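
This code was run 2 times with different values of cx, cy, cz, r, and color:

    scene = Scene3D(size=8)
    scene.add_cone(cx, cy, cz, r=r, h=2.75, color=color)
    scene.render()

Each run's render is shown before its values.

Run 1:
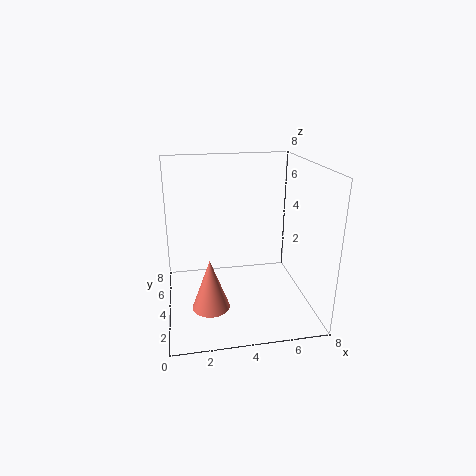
cx = 2.25; cy = 2.5; cz = 0.75; r = 1; color = 'salmon'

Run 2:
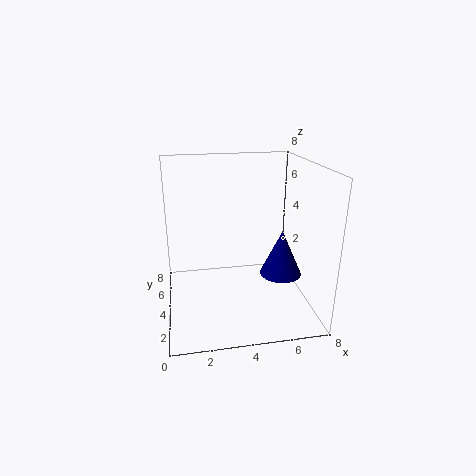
cx = 6.75; cy = 4.5; cz = 1.25; r = 1.25; color = 'navy'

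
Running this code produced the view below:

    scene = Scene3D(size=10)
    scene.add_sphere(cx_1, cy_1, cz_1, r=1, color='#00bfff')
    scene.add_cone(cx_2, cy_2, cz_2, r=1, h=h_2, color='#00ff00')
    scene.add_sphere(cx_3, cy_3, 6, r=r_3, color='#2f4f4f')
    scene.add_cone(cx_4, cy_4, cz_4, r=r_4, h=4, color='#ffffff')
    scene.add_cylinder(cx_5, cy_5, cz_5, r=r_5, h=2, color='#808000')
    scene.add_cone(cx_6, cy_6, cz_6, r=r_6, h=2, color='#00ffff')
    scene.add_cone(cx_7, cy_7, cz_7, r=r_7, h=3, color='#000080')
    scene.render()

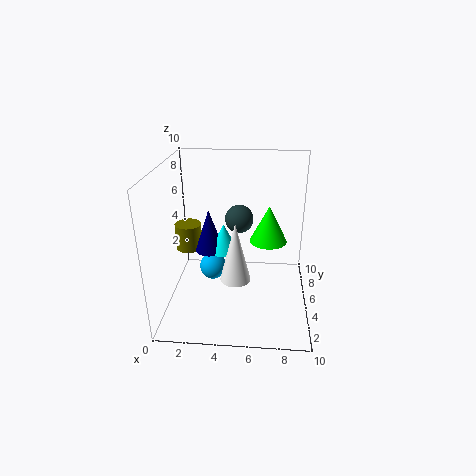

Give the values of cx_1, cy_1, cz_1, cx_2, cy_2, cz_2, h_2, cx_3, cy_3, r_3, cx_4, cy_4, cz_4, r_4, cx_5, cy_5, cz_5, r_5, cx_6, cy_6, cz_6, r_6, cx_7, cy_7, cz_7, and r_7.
cx_1 = 3
cy_1 = 6
cz_1 = 2
cx_2 = 7
cy_2 = 1
cz_2 = 7
h_2 = 2
cx_3 = 5
cy_3 = 6
r_3 = 1
cx_4 = 5
cy_4 = 3
cz_4 = 3
r_4 = 1
cx_5 = 1
cy_5 = 7
cz_5 = 3
r_5 = 1
cx_6 = 4
cy_6 = 5
cz_6 = 4
r_6 = 1
cx_7 = 3
cy_7 = 5
cz_7 = 4
r_7 = 1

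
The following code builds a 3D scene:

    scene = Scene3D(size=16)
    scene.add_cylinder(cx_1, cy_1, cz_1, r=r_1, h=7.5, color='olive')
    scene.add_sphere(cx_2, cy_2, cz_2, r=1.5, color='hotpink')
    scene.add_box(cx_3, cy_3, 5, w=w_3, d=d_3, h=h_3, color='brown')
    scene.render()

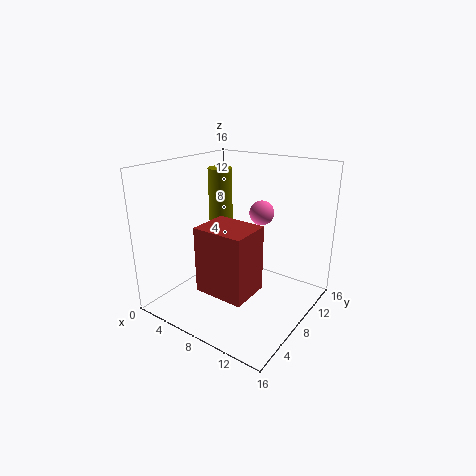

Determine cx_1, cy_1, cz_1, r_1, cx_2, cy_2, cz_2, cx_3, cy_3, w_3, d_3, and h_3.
cx_1 = 2.5
cy_1 = 12
cz_1 = 7
r_1 = 1.5
cx_2 = 8
cy_2 = 13
cz_2 = 9.5
cx_3 = 8
cy_3 = 1
w_3 = 5
d_3 = 4
h_3 = 6.5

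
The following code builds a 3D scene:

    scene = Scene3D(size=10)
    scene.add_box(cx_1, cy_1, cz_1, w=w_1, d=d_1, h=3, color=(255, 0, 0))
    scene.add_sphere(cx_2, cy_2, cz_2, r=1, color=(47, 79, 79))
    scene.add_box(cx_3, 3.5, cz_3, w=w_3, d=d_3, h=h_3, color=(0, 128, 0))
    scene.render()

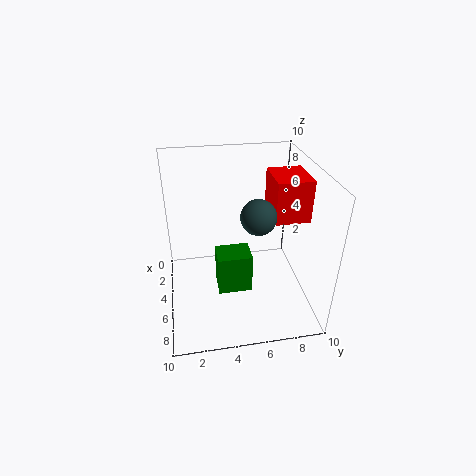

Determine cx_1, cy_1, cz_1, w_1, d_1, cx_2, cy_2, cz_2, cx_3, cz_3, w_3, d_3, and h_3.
cx_1 = 2.5
cy_1 = 7.5
cz_1 = 6
w_1 = 3
d_1 = 2.5
cx_2 = 8.5
cy_2 = 5.5
cz_2 = 8.5
cx_3 = 3.5
cz_3 = 0.5
w_3 = 2
d_3 = 2.5
h_3 = 3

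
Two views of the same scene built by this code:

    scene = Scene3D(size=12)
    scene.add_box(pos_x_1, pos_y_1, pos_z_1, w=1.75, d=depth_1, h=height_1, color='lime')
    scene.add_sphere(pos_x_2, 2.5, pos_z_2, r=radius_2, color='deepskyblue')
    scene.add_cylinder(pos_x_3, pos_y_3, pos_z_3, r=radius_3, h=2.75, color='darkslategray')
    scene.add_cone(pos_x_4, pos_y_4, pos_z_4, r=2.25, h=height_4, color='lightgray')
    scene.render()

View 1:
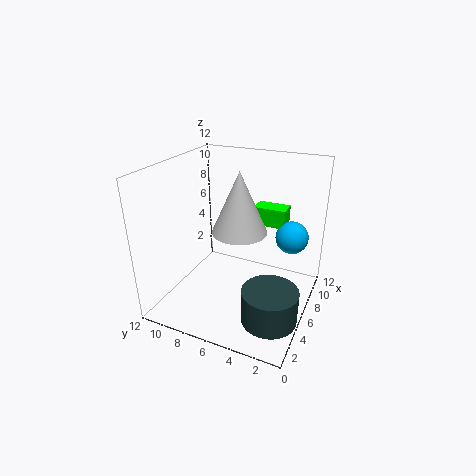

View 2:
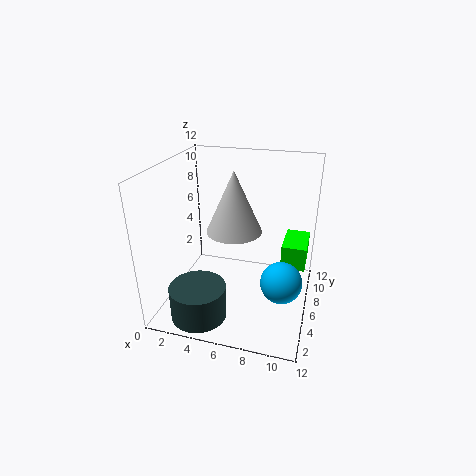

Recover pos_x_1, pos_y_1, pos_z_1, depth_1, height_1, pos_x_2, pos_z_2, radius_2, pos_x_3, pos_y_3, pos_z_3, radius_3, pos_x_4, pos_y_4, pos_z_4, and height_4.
pos_x_1 = 10, pos_y_1 = 3.25, pos_z_1 = 5.5, depth_1 = 3, height_1 = 1.75, pos_x_2 = 10.25, pos_z_2 = 4.75, radius_2 = 1.5, pos_x_3 = 3.75, pos_y_3 = 2.25, pos_z_3 = 0.5, radius_3 = 2.25, pos_x_4 = 5.75, pos_y_4 = 5.75, pos_z_4 = 6.75, height_4 = 5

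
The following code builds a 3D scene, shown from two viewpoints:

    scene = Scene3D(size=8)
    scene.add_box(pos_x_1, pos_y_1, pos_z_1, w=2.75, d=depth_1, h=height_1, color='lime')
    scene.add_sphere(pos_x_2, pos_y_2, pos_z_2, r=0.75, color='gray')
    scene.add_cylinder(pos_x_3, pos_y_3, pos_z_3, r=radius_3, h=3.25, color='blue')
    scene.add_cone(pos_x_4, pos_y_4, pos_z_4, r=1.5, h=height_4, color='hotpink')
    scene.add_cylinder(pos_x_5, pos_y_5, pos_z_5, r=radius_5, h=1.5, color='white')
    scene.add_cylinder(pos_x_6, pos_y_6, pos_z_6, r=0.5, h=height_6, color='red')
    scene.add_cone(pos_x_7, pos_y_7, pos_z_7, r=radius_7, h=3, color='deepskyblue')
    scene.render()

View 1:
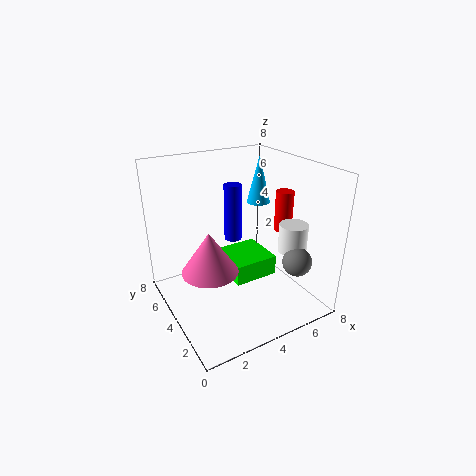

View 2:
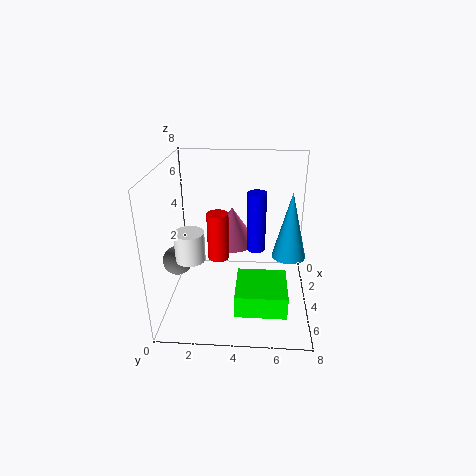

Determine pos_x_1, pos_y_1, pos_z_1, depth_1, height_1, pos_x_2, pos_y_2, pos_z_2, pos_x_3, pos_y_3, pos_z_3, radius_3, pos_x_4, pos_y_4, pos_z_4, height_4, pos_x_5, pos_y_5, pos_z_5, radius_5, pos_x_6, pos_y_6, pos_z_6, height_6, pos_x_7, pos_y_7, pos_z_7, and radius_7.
pos_x_1 = 4
pos_y_1 = 4
pos_z_1 = 0.75
depth_1 = 2.75
height_1 = 1.25
pos_x_2 = 5.75
pos_y_2 = 1
pos_z_2 = 3.5
pos_x_3 = 4.25
pos_y_3 = 5
pos_z_3 = 3.5
radius_3 = 0.5
pos_x_4 = 2
pos_y_4 = 3.5
pos_z_4 = 2.75
height_4 = 2.25
pos_x_5 = 6
pos_y_5 = 1.75
pos_z_5 = 3.75
radius_5 = 0.75
pos_x_6 = 6.5
pos_y_6 = 3.25
pos_z_6 = 4.25
height_6 = 2.25
pos_x_7 = 7
pos_y_7 = 6.5
pos_z_7 = 4.75
radius_7 = 0.75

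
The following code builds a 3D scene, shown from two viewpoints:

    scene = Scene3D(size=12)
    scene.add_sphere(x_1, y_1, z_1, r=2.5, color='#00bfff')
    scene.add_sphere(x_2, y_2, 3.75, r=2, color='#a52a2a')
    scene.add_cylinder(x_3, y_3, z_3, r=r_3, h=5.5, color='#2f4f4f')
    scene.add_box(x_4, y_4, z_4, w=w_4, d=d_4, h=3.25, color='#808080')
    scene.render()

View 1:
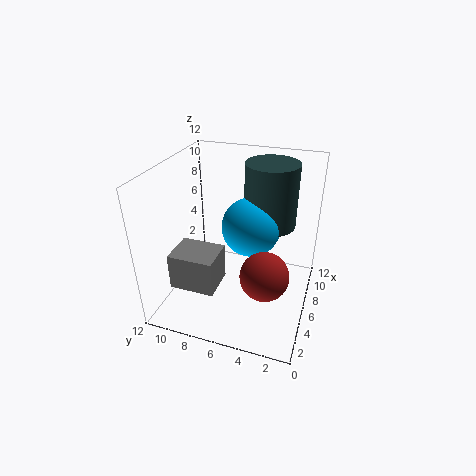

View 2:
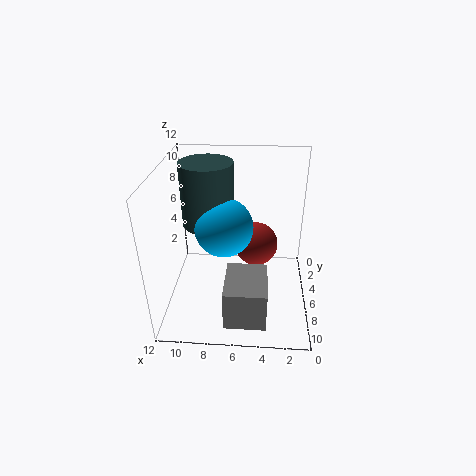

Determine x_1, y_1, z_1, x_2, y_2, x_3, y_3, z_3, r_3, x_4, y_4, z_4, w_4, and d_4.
x_1 = 7.25; y_1 = 5.25; z_1 = 6.5; x_2 = 4.5; y_2 = 3.25; x_3 = 8.75; y_3 = 4; z_3 = 6.25; r_3 = 2.25; x_4 = 3.5; y_4 = 7.5; z_4 = 1.25; w_4 = 3.25; d_4 = 4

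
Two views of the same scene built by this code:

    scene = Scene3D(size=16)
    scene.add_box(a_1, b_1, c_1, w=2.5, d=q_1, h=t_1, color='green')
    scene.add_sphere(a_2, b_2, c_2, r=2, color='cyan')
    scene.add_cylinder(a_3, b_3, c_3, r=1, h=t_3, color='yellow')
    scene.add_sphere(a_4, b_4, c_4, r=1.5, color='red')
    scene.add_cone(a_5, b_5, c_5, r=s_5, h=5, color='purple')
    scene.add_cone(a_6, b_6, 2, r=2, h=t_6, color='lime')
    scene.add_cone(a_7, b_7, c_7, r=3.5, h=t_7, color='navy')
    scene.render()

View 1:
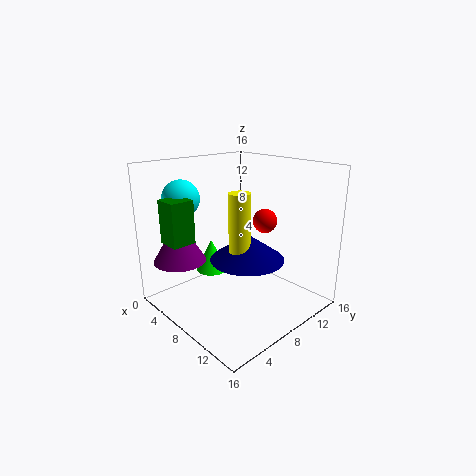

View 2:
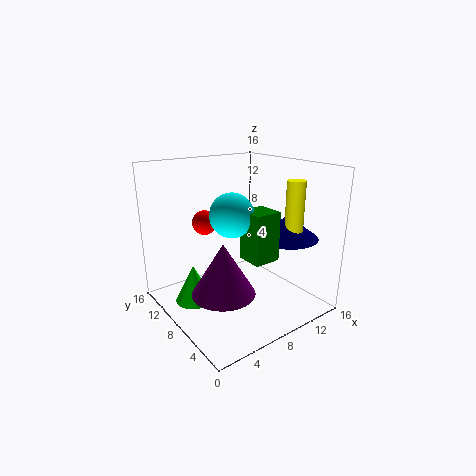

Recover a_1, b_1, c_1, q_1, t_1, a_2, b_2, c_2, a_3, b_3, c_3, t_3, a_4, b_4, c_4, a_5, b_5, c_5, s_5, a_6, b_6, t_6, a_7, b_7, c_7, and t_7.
a_1 = 4.5
b_1 = 0.5
c_1 = 8.5
q_1 = 2.5
t_1 = 4.5
a_2 = 4
b_2 = 3.5
c_2 = 12.5
a_3 = 12.5
b_3 = 4
c_3 = 7.5
t_3 = 7
a_4 = 7
b_4 = 13.5
c_4 = 8.5
a_5 = 3
b_5 = 3.5
c_5 = 5
s_5 = 3
a_6 = 2.5
b_6 = 8.5
t_6 = 4
a_7 = 12.5
b_7 = 5
c_7 = 8
t_7 = 2.5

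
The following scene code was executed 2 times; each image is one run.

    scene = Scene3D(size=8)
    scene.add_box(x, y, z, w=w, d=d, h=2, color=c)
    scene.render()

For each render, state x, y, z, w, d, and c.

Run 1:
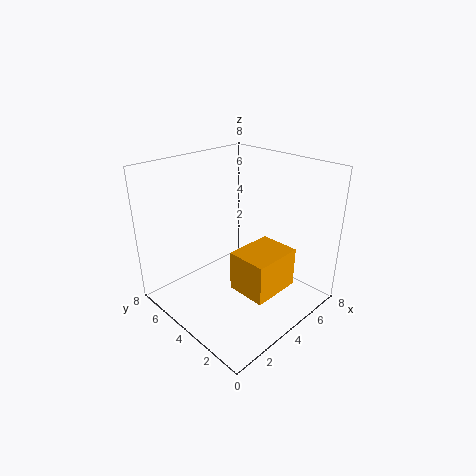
x = 2; y = 0.5; z = 2.5; w = 2.5; d = 2; c = 'orange'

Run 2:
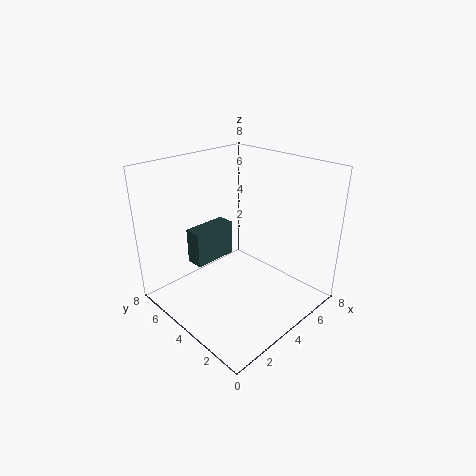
x = 2; y = 5; z = 2.5; w = 2.5; d = 1; c = 'darkslategray'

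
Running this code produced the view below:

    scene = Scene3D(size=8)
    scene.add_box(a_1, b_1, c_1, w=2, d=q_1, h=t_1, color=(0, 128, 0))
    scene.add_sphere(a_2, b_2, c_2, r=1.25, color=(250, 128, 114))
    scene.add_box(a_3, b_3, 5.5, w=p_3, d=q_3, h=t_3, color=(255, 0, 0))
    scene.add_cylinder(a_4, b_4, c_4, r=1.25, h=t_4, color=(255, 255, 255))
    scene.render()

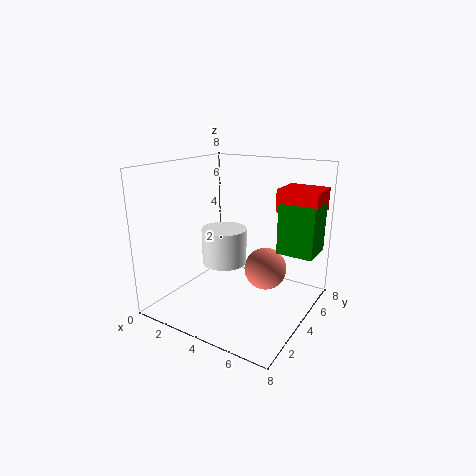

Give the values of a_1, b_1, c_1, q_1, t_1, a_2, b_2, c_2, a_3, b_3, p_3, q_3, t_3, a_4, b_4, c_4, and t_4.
a_1 = 6
b_1 = 4.75
c_1 = 3.25
q_1 = 2
t_1 = 2.75
a_2 = 5
b_2 = 5.5
c_2 = 1.75
a_3 = 5.75
b_3 = 5
p_3 = 2.25
q_3 = 2
t_3 = 1.25
a_4 = 3.25
b_4 = 3.75
c_4 = 2.5
t_4 = 2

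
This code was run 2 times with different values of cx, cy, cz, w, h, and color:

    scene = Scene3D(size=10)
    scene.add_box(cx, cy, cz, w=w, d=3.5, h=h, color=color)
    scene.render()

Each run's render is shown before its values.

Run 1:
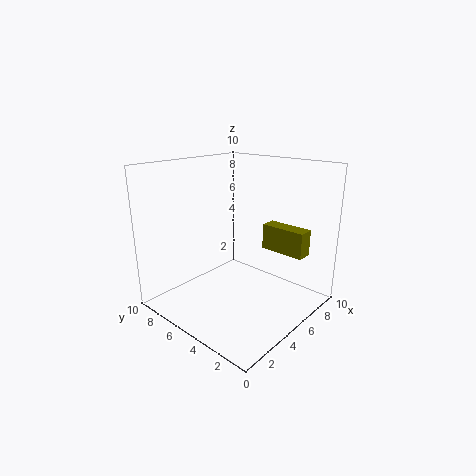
cx = 8.5; cy = 2; cz = 3; w = 1.25; h = 2; color = 'olive'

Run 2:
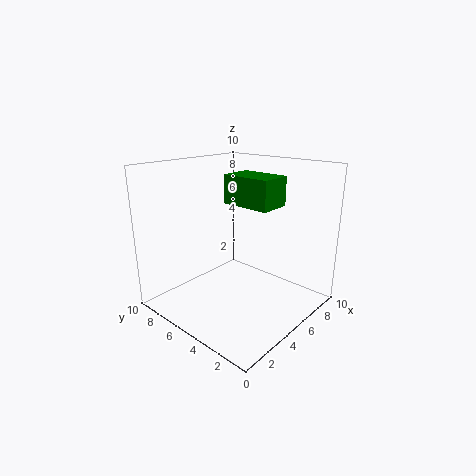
cx = 5; cy = 2.75; cz = 7.25; w = 2.25; h = 2; color = 'green'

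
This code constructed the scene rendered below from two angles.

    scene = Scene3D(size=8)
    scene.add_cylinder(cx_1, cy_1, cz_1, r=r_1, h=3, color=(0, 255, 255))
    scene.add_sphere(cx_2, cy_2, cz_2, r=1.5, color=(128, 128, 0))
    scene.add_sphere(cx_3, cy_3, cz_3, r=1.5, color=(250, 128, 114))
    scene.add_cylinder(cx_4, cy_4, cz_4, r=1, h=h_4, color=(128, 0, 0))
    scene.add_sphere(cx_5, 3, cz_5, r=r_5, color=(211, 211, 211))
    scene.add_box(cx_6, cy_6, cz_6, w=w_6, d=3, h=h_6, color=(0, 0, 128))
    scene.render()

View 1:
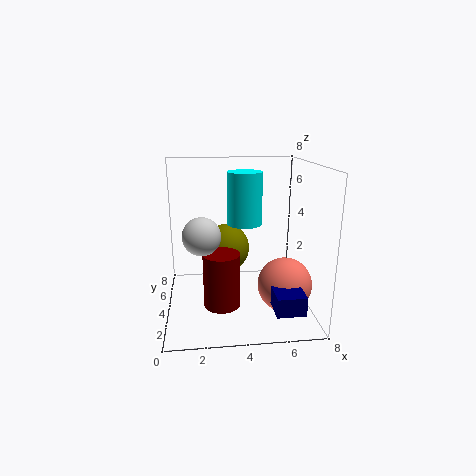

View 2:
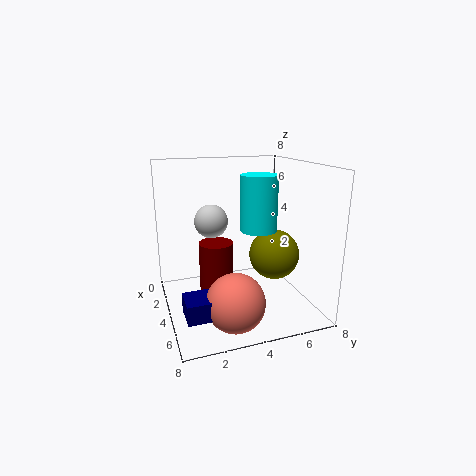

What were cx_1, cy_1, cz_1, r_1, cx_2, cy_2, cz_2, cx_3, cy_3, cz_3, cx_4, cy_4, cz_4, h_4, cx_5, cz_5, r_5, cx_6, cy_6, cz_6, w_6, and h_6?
cx_1 = 4.5, cy_1 = 5, cz_1 = 4.5, r_1 = 1, cx_2 = 3.5, cy_2 = 6.5, cz_2 = 2.5, cx_3 = 6.5, cy_3 = 3, cz_3 = 1.5, cx_4 = 3, cy_4 = 3, cz_4 = 0.5, h_4 = 3, cx_5 = 2, cz_5 = 4.5, r_5 = 1, cx_6 = 5.5, cy_6 = 0.5, cz_6 = 1, w_6 = 1.5, h_6 = 1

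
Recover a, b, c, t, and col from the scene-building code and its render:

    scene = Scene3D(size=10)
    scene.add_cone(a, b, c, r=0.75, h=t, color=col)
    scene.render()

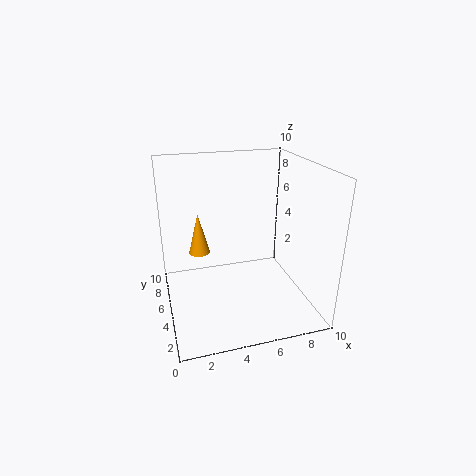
a = 2.5
b = 6.5
c = 3.5
t = 3
col = 'orange'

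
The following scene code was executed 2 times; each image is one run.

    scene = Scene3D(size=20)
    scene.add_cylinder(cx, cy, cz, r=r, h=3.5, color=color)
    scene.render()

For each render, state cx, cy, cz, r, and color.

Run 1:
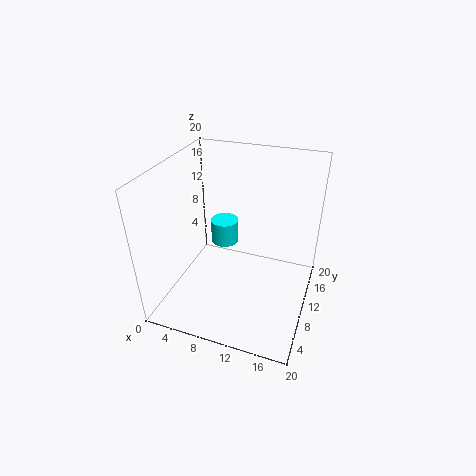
cx = 7, cy = 12.5, cz = 7.5, r = 2, color = 'cyan'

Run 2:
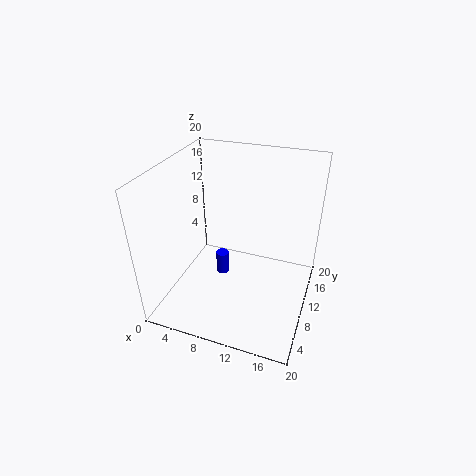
cx = 6.5, cy = 12.5, cz = 1.5, r = 1, color = 'blue'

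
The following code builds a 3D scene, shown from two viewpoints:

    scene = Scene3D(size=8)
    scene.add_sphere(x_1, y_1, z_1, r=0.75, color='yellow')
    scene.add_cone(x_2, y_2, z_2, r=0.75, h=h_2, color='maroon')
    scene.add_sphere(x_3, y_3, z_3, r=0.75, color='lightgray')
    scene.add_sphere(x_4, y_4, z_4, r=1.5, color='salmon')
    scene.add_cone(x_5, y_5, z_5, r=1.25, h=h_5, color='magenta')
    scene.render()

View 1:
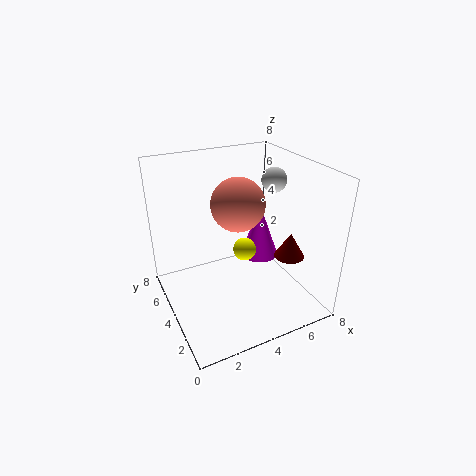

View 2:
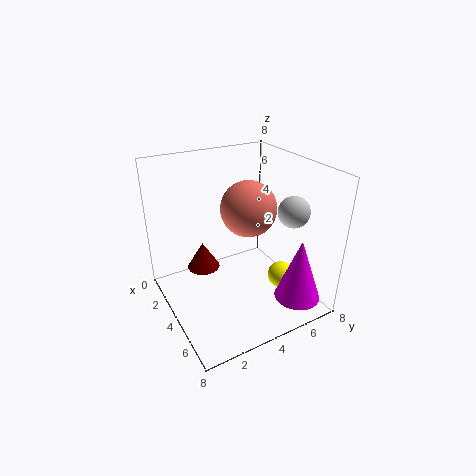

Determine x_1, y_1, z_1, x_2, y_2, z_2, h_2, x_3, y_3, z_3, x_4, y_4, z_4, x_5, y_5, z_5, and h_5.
x_1 = 5.5; y_1 = 6; z_1 = 1.75; x_2 = 5.5; y_2 = 1.25; z_2 = 4; h_2 = 1.25; x_3 = 7; y_3 = 5.25; z_3 = 6.5; x_4 = 4.25; y_4 = 4.5; z_4 = 5.75; x_5 = 6.75; y_5 = 6.25; z_5 = 1; h_5 = 3.5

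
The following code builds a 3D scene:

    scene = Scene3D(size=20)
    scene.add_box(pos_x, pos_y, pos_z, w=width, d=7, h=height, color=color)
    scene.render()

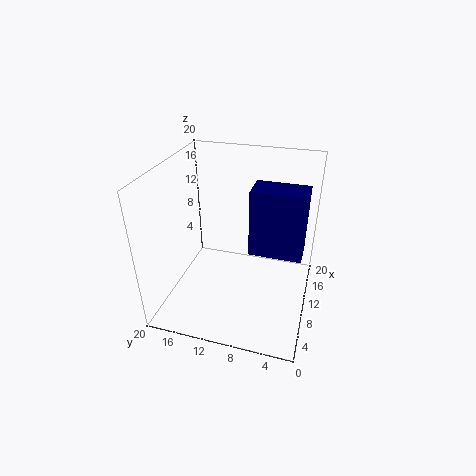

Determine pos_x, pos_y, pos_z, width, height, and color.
pos_x = 8; pos_y = 1; pos_z = 9; width = 4; height = 9; color = 'navy'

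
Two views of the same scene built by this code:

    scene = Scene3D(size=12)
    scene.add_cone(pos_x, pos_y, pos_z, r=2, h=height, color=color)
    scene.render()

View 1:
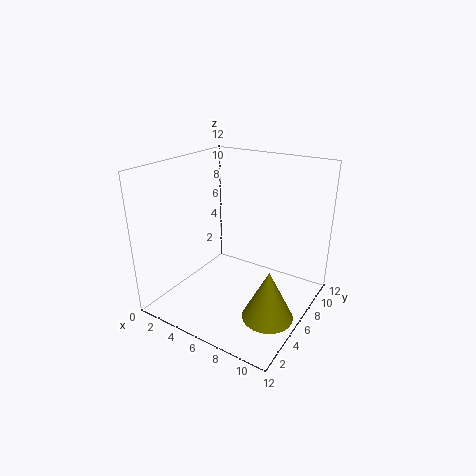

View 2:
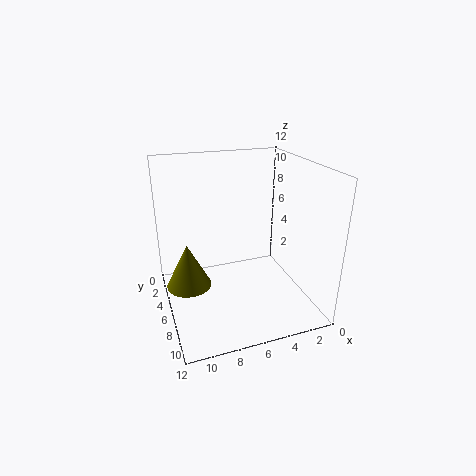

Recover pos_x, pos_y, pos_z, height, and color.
pos_x = 10, pos_y = 4, pos_z = 1, height = 4, color = 'olive'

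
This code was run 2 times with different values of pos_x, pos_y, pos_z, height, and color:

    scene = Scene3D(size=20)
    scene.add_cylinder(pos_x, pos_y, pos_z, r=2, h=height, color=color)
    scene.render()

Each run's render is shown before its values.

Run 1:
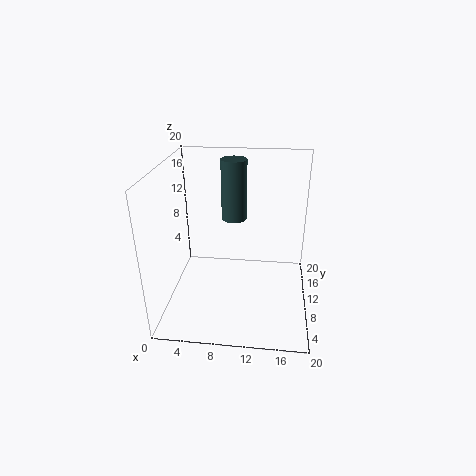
pos_x = 8.5
pos_y = 17.5
pos_z = 9.5
height = 9.5
color = 'darkslategray'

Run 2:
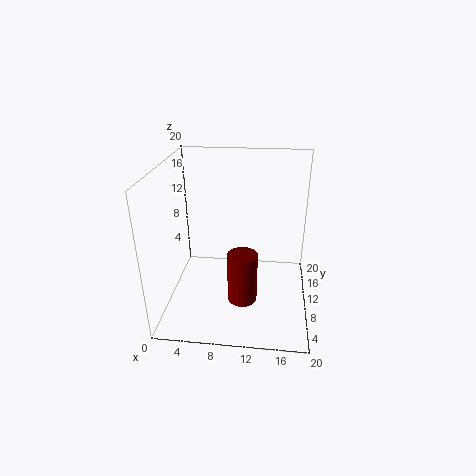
pos_x = 11
pos_y = 6.5
pos_z = 2.5
height = 7
color = 'maroon'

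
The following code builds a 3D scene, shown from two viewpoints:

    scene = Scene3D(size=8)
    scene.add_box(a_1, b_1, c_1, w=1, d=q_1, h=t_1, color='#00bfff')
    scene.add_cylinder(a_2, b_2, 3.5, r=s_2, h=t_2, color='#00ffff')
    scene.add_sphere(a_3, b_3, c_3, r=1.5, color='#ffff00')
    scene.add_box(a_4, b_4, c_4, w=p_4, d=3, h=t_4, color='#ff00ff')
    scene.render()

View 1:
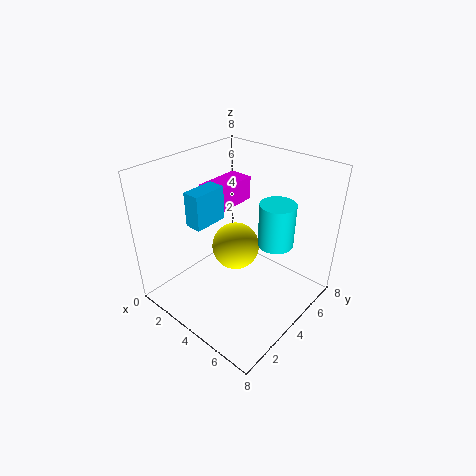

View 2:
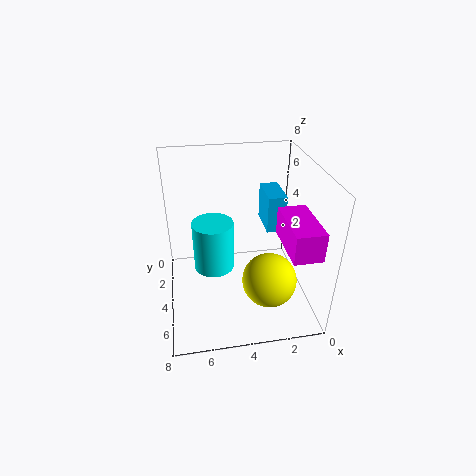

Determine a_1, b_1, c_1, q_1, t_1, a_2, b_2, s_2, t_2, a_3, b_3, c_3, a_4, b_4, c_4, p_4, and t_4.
a_1 = 1.5
b_1 = 2.5
c_1 = 4.5
q_1 = 2
t_1 = 2
a_2 = 5.5
b_2 = 5.5
s_2 = 1
t_2 = 2.5
a_3 = 2.5
b_3 = 5.5
c_3 = 2
a_4 = 0.5
b_4 = 4.5
c_4 = 4.5
p_4 = 1.5
t_4 = 1.5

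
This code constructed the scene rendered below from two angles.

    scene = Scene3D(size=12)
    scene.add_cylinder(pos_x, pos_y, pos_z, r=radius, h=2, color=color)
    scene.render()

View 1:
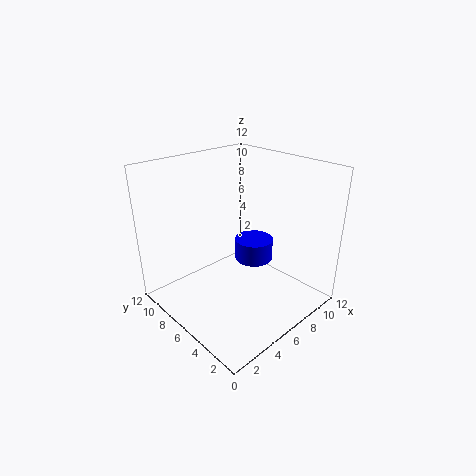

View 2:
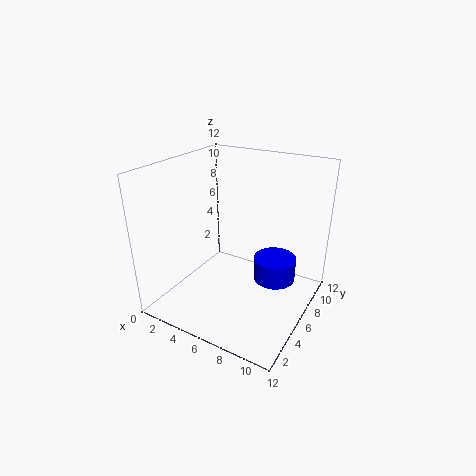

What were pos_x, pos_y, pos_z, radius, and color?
pos_x = 9, pos_y = 7, pos_z = 2.5, radius = 1.75, color = 'blue'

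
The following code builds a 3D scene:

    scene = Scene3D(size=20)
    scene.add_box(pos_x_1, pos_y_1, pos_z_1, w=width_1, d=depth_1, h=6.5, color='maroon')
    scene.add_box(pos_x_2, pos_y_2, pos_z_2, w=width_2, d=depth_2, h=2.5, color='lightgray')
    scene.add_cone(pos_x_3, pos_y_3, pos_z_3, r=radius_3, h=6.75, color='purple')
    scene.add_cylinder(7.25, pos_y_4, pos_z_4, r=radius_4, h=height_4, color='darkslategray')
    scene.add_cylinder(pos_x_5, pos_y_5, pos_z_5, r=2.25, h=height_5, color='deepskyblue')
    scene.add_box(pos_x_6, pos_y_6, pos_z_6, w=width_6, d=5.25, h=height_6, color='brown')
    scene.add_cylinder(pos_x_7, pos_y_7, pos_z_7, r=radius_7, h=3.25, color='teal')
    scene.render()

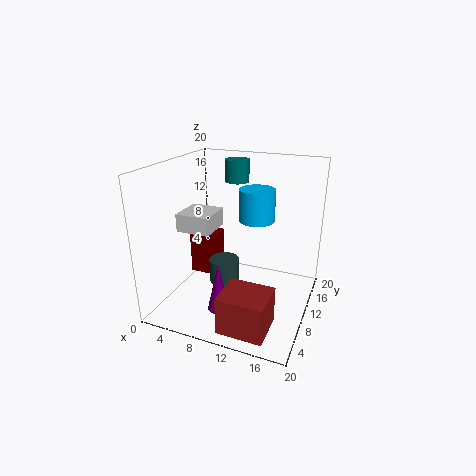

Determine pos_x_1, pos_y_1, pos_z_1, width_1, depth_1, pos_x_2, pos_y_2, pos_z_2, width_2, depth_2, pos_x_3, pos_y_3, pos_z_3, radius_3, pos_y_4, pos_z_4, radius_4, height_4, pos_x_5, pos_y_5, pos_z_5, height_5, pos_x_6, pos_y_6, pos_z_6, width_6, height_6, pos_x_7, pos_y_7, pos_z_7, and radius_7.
pos_x_1 = 0.75, pos_y_1 = 12.5, pos_z_1 = 1.5, width_1 = 4, depth_1 = 4, pos_x_2 = 2.25, pos_y_2 = 6.75, pos_z_2 = 11, width_2 = 4.75, depth_2 = 5, pos_x_3 = 9.25, pos_y_3 = 5, pos_z_3 = 1.5, radius_3 = 1.5, pos_y_4 = 11.25, pos_z_4 = 2, radius_4 = 2.25, height_4 = 3.5, pos_x_5 = 13.25, pos_y_5 = 8.25, pos_z_5 = 13.75, height_5 = 4, pos_x_6 = 10.75, pos_y_6 = 0.75, pos_z_6 = 1, width_6 = 6, height_6 = 5, pos_x_7 = 7.75, pos_y_7 = 15.25, pos_z_7 = 16.5, radius_7 = 1.75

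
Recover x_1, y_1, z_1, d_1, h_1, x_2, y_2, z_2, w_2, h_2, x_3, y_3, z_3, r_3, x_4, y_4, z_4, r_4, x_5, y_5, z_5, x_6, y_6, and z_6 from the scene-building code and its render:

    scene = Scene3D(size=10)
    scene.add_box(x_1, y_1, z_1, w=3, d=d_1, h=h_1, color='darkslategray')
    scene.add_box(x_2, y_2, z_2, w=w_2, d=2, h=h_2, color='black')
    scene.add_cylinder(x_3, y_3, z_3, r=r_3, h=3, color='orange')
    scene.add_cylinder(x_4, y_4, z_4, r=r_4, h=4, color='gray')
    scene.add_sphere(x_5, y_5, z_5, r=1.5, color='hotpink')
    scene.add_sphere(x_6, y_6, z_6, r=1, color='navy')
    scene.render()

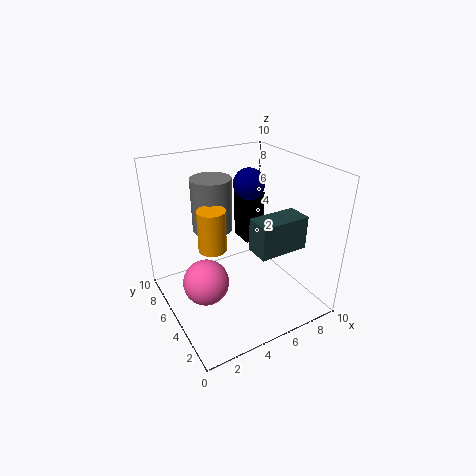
x_1 = 4; y_1 = 0.5; z_1 = 6; d_1 = 1.5; h_1 = 2; x_2 = 7; y_2 = 7; z_2 = 3; w_2 = 1.5; h_2 = 4; x_3 = 3.5; y_3 = 6; z_3 = 4; r_3 = 1; x_4 = 4.5; y_4 = 8; z_4 = 4.5; r_4 = 1.5; x_5 = 2; y_5 = 4; z_5 = 3; x_6 = 5.5; y_6 = 4.5; z_6 = 9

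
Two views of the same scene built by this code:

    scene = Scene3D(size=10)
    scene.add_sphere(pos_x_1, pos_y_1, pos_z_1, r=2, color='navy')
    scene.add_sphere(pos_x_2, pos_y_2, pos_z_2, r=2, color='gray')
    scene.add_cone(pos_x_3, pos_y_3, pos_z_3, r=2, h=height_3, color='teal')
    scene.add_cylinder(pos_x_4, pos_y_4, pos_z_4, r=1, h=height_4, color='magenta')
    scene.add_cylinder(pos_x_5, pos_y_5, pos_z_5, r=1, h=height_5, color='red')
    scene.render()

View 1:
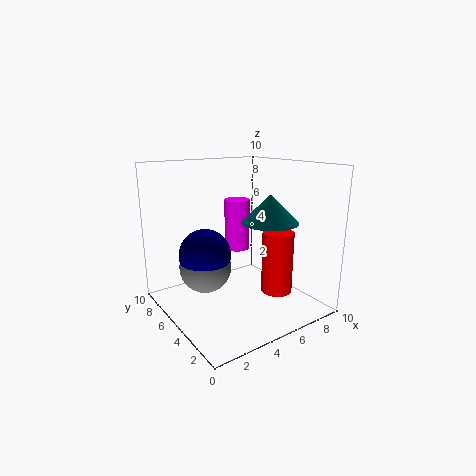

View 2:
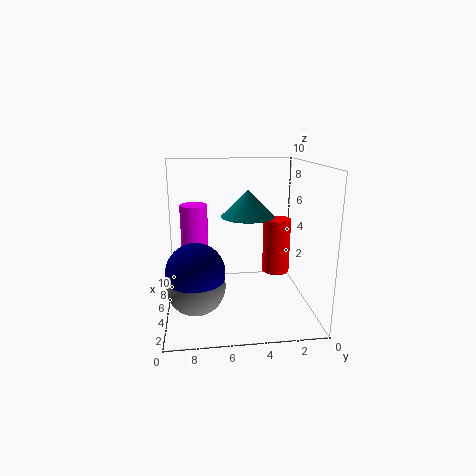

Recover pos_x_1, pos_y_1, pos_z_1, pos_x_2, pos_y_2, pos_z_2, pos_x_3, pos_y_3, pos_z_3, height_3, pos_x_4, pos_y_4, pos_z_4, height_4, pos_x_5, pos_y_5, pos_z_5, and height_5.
pos_x_1 = 4; pos_y_1 = 8; pos_z_1 = 3; pos_x_2 = 4; pos_y_2 = 8; pos_z_2 = 2; pos_x_3 = 7; pos_y_3 = 4; pos_z_3 = 6; height_3 = 2; pos_x_4 = 7; pos_y_4 = 8; pos_z_4 = 3; height_4 = 4; pos_x_5 = 6; pos_y_5 = 2; pos_z_5 = 2; height_5 = 4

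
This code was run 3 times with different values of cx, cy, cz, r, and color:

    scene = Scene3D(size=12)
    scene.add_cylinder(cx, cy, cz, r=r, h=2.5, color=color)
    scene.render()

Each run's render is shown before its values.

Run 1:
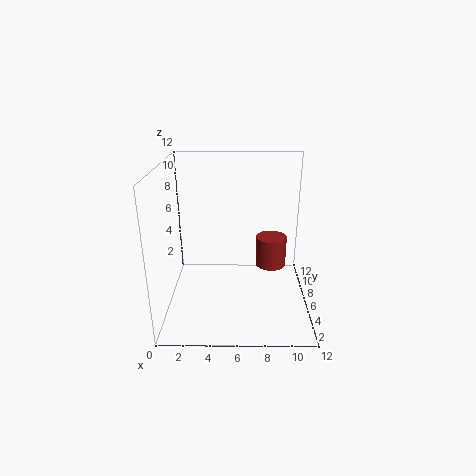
cx = 8.75, cy = 5.75, cz = 3.75, r = 1.25, color = 'brown'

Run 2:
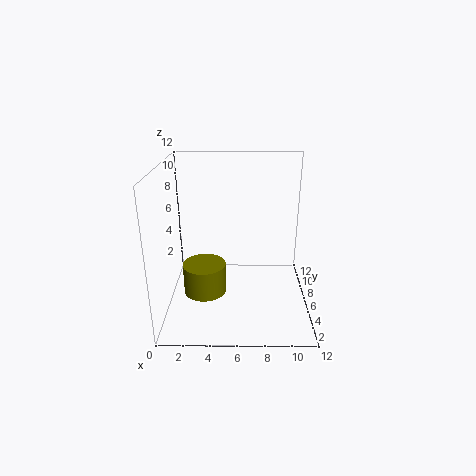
cx = 3.25, cy = 4.75, cz = 1.75, r = 1.75, color = 'olive'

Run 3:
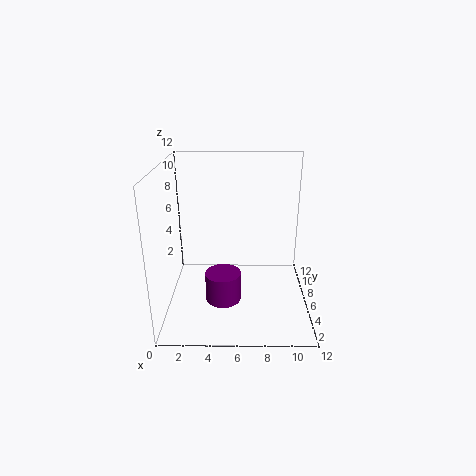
cx = 4.75, cy = 5, cz = 0.75, r = 1.5, color = 'purple'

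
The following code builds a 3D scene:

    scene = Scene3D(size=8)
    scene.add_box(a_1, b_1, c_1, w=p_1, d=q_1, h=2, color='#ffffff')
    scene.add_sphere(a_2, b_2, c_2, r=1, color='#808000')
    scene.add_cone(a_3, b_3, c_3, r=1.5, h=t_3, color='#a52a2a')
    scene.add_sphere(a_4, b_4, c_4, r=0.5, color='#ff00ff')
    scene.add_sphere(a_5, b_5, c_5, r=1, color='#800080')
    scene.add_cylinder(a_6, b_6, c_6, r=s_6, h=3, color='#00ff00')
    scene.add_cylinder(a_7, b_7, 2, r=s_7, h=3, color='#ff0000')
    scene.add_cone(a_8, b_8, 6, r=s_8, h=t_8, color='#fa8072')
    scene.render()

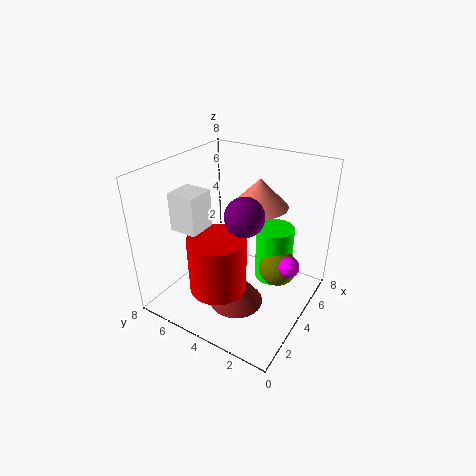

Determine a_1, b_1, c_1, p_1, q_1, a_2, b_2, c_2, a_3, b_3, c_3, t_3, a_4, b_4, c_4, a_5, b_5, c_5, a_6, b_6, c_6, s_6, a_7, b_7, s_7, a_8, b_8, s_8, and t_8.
a_1 = 1.5
b_1 = 5
c_1 = 5
p_1 = 1.5
q_1 = 1.5
a_2 = 4
b_2 = 1.5
c_2 = 3
a_3 = 3
b_3 = 3.5
c_3 = 0.5
t_3 = 2
a_4 = 3
b_4 = 0.5
c_4 = 4
a_5 = 3
b_5 = 3
c_5 = 6
a_6 = 4.5
b_6 = 2
c_6 = 2
s_6 = 1
a_7 = 2
b_7 = 4
s_7 = 1.5
a_8 = 4.5
b_8 = 3
s_8 = 1.5
t_8 = 1.5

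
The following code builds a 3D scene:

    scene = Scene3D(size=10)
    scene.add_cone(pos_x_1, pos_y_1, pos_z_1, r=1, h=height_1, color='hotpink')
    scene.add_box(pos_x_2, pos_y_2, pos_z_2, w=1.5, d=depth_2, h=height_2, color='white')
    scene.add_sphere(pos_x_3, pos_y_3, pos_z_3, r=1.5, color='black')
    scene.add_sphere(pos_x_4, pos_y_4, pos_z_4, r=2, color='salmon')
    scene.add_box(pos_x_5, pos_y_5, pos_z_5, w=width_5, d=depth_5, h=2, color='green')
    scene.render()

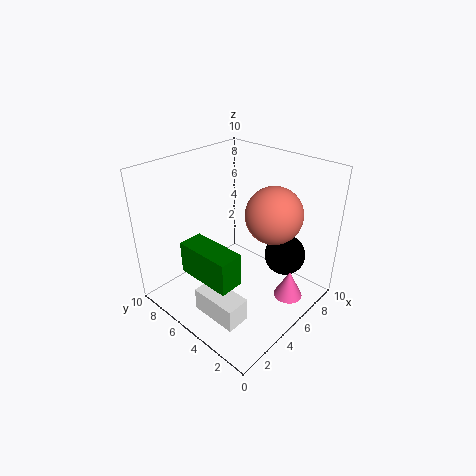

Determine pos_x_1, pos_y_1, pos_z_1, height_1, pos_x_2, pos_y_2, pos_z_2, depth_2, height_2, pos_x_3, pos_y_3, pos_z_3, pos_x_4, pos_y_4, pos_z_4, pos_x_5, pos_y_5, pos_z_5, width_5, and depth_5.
pos_x_1 = 6.5, pos_y_1 = 1.5, pos_z_1 = 1, height_1 = 2, pos_x_2 = 0.5, pos_y_2 = 1.5, pos_z_2 = 2, depth_2 = 3, height_2 = 1.5, pos_x_3 = 8, pos_y_3 = 3, pos_z_3 = 3, pos_x_4 = 7, pos_y_4 = 3.5, pos_z_4 = 6.5, pos_x_5 = 0.5, pos_y_5 = 2, pos_z_5 = 4.5, width_5 = 1.5, depth_5 = 3.5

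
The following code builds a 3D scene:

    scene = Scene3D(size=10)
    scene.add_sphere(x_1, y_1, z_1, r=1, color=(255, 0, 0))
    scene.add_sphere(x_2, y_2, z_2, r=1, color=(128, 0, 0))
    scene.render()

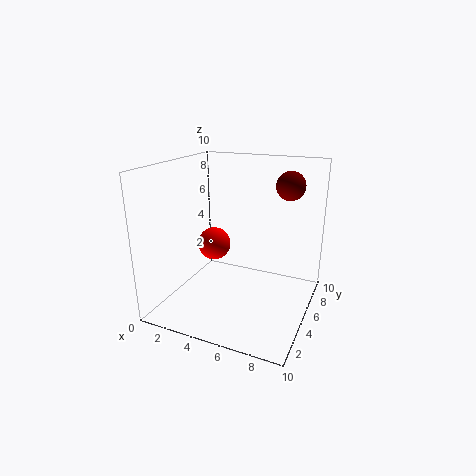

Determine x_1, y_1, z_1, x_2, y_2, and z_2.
x_1 = 4.5
y_1 = 2.5
z_1 = 5.5
x_2 = 8
y_2 = 7
z_2 = 8.5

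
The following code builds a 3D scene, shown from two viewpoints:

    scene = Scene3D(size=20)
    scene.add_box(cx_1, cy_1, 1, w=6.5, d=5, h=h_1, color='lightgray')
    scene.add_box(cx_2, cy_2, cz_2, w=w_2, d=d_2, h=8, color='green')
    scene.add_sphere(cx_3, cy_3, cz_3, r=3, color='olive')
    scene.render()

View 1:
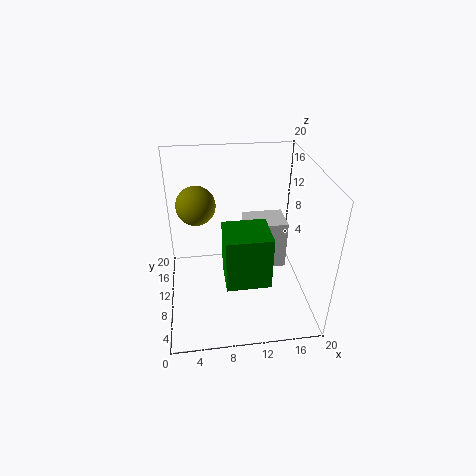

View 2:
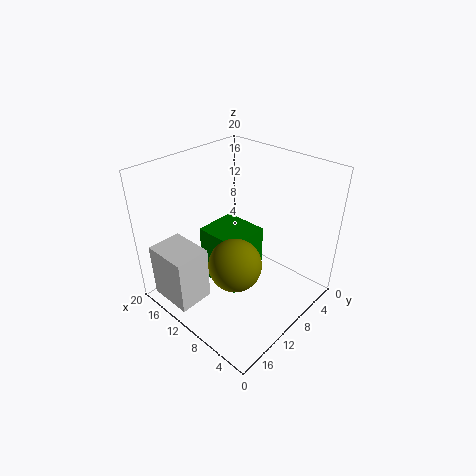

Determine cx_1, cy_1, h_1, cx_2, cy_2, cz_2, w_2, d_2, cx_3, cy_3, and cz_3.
cx_1 = 12; cy_1 = 14; h_1 = 8; cx_2 = 8; cy_2 = 7; cz_2 = 3; w_2 = 6.5; d_2 = 6; cx_3 = 4.5; cy_3 = 16.5; cz_3 = 12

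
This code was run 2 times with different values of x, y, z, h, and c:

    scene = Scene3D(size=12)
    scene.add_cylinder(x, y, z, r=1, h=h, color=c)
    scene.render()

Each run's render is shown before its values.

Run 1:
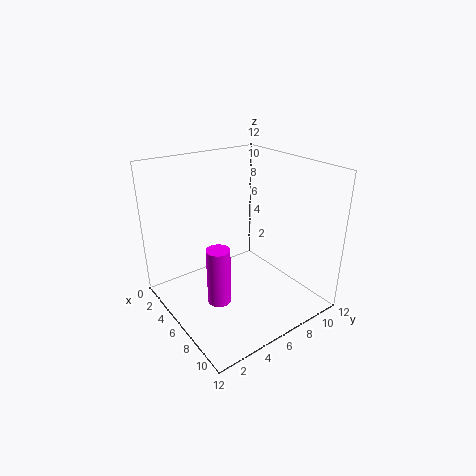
x = 6, y = 4, z = 0.5, h = 5, c = 'magenta'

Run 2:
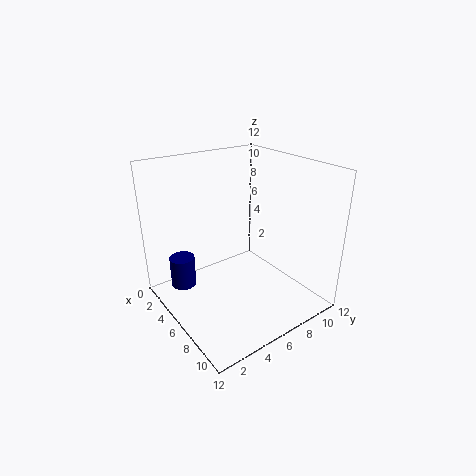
x = 4.5, y = 1.5, z = 2.5, h = 2.5, c = 'navy'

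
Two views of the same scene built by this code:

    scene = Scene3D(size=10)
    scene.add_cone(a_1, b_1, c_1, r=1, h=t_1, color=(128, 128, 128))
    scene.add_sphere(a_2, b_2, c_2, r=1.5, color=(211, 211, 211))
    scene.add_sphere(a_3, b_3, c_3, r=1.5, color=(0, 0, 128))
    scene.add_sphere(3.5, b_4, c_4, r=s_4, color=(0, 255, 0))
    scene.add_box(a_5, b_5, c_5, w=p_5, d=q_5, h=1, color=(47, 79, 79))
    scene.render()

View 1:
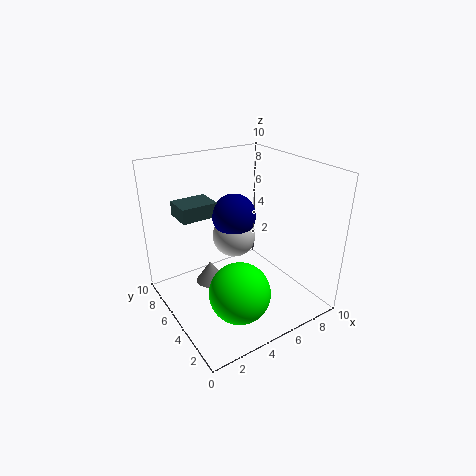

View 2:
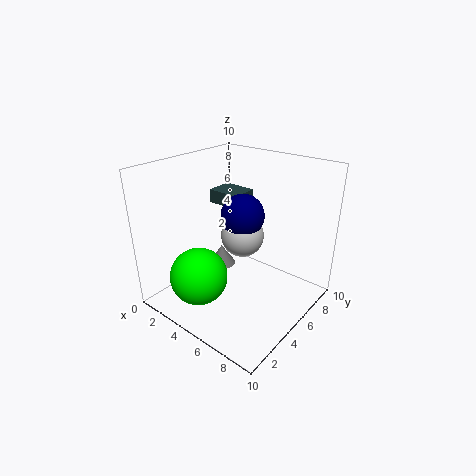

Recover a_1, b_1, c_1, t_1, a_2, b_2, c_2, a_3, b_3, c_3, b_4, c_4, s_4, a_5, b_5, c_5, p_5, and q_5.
a_1 = 3
b_1 = 5.5
c_1 = 2
t_1 = 1.5
a_2 = 5
b_2 = 5.5
c_2 = 5
a_3 = 5
b_3 = 5.5
c_3 = 6.5
b_4 = 2.5
c_4 = 2.5
s_4 = 2
a_5 = 1.5
b_5 = 6
c_5 = 6.5
p_5 = 2.5
q_5 = 2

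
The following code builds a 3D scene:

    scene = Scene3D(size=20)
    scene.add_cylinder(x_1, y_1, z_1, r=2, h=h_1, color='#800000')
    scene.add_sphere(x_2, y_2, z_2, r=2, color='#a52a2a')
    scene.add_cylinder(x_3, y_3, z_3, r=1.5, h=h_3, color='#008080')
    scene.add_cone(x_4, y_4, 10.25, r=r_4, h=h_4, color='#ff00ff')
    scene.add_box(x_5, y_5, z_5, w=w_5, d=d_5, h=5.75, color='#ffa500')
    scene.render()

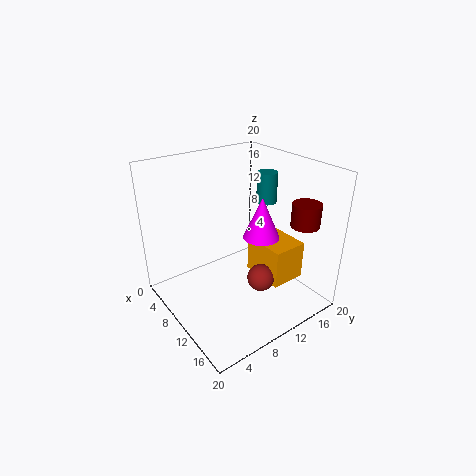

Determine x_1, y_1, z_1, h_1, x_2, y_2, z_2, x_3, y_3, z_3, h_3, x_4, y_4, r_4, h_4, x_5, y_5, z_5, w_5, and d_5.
x_1 = 15.25, y_1 = 17.5, z_1 = 11.75, h_1 = 3.25, x_2 = 12, y_2 = 12.75, z_2 = 3.25, x_3 = 8.25, y_3 = 16.5, z_3 = 13.25, h_3 = 4.5, x_4 = 12, y_4 = 12.5, r_4 = 2.5, h_4 = 5.75, x_5 = 7.5, y_5 = 13.75, z_5 = 2.25, w_5 = 6.75, d_5 = 5.25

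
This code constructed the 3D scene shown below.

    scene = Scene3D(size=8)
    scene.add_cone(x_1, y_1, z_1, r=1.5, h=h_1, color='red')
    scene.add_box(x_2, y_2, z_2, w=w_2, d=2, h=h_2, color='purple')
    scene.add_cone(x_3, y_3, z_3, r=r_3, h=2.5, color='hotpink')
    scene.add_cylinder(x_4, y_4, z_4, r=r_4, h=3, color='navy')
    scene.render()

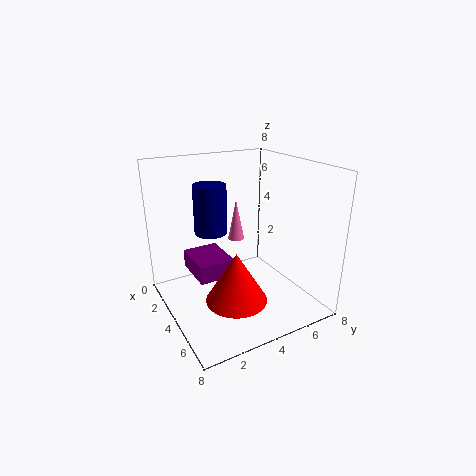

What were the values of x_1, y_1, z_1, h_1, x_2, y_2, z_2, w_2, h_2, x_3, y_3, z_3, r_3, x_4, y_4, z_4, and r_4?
x_1 = 6.5
y_1 = 2.5
z_1 = 2
h_1 = 2.5
x_2 = 2
y_2 = 1.5
z_2 = 2
w_2 = 2.5
h_2 = 1
x_3 = 2
y_3 = 5
z_3 = 3
r_3 = 0.5
x_4 = 1.5
y_4 = 3.5
z_4 = 3.5
r_4 = 1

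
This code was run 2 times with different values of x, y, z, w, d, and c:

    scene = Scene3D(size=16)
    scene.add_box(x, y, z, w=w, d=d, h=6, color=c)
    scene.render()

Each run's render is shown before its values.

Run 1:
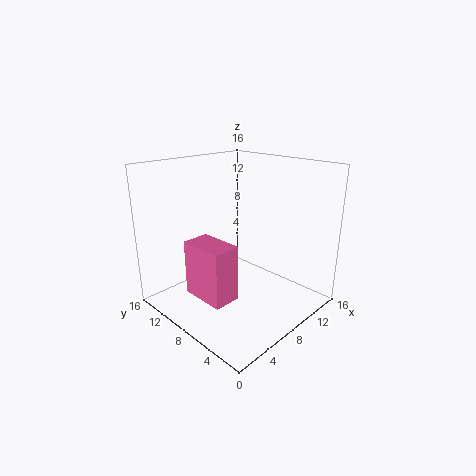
x = 2.5, y = 5.5, z = 2.5, w = 3, d = 5, c = 'hotpink'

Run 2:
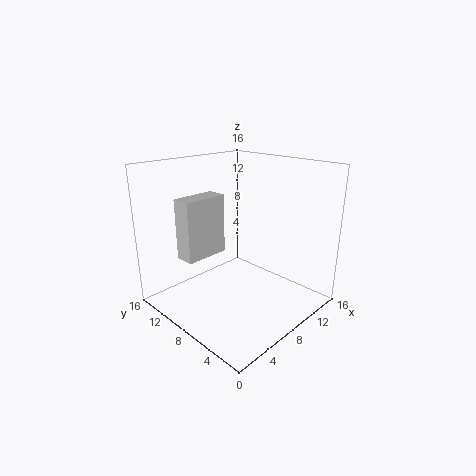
x = 1, y = 7.5, z = 7.5, w = 4.5, d = 2, c = 'lightgray'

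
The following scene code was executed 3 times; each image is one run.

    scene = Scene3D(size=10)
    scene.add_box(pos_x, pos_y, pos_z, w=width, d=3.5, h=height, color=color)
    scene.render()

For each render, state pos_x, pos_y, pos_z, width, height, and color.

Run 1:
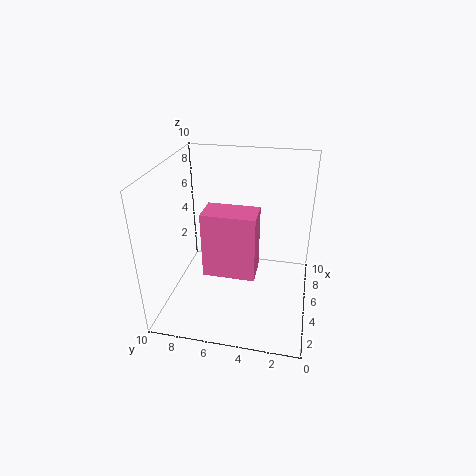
pos_x = 3
pos_y = 3.5
pos_z = 3
width = 2
height = 4.5
color = 'hotpink'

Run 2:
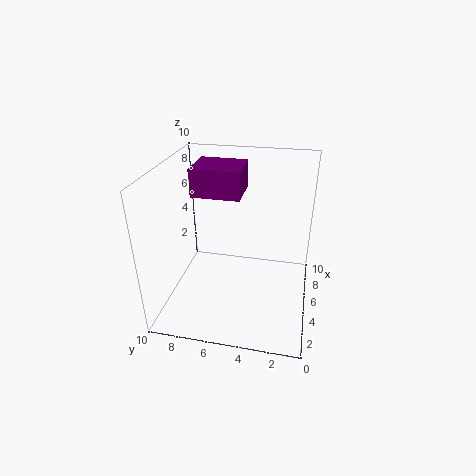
pos_x = 5.5
pos_y = 5
pos_z = 7.5
width = 3
height = 2
color = 'purple'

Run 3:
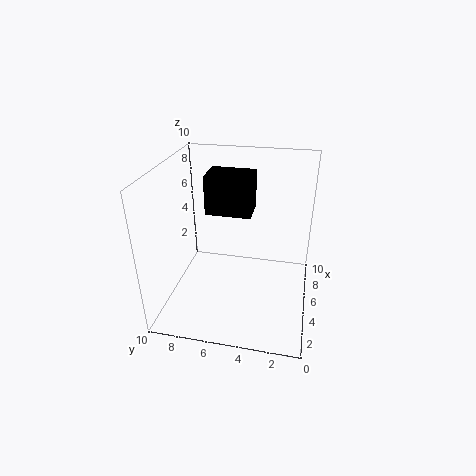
pos_x = 7
pos_y = 4.5
pos_z = 5.5
width = 2.5
height = 3
color = 'black'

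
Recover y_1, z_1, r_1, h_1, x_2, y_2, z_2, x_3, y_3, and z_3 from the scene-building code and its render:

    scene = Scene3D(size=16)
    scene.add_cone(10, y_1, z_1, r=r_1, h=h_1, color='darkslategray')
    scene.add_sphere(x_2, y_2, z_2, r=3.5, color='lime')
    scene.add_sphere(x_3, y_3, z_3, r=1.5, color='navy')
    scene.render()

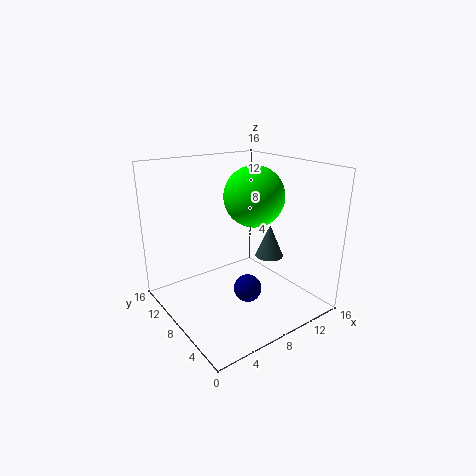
y_1 = 5; z_1 = 6.5; r_1 = 1.5; h_1 = 3.5; x_2 = 11; y_2 = 9; z_2 = 12; x_3 = 7.5; y_3 = 5.5; z_3 = 3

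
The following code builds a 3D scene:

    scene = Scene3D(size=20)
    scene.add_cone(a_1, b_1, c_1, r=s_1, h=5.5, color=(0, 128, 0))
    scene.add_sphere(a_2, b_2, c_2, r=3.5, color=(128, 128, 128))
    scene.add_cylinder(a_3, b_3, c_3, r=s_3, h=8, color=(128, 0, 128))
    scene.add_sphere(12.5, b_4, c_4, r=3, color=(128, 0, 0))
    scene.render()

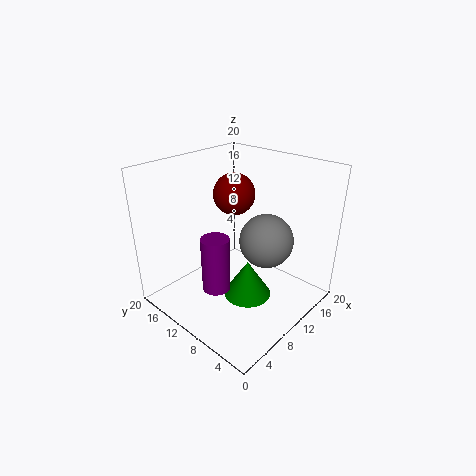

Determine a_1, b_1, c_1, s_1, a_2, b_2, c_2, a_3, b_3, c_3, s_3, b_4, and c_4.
a_1 = 11, b_1 = 9, c_1 = 0.5, s_1 = 3.5, a_2 = 10.5, b_2 = 5.5, c_2 = 11, a_3 = 7, b_3 = 11.5, c_3 = 2.5, s_3 = 2, b_4 = 13, c_4 = 15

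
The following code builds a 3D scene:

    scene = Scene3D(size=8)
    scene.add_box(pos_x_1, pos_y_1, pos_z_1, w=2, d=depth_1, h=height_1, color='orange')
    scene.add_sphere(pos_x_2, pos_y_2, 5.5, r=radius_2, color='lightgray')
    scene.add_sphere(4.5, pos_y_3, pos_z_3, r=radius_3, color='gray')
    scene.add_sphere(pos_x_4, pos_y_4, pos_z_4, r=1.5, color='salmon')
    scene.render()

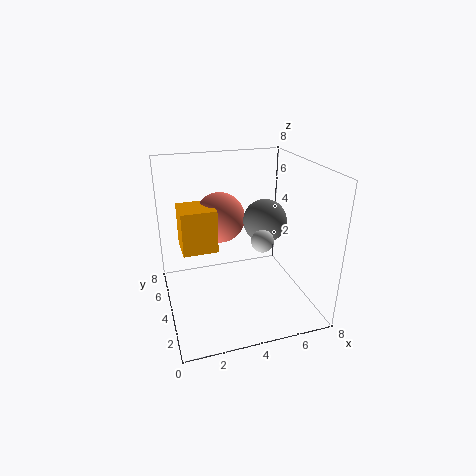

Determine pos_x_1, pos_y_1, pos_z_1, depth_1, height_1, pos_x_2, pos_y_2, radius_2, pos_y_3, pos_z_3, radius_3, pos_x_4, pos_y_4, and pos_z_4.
pos_x_1 = 1, pos_y_1 = 4.5, pos_z_1 = 3, depth_1 = 2, height_1 = 2.5, pos_x_2 = 4, pos_y_2 = 0.5, radius_2 = 0.5, pos_y_3 = 1.5, pos_z_3 = 6, radius_3 = 1, pos_x_4 = 3.5, pos_y_4 = 6, pos_z_4 = 4.5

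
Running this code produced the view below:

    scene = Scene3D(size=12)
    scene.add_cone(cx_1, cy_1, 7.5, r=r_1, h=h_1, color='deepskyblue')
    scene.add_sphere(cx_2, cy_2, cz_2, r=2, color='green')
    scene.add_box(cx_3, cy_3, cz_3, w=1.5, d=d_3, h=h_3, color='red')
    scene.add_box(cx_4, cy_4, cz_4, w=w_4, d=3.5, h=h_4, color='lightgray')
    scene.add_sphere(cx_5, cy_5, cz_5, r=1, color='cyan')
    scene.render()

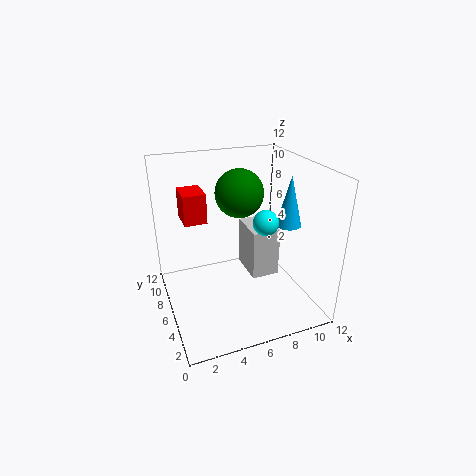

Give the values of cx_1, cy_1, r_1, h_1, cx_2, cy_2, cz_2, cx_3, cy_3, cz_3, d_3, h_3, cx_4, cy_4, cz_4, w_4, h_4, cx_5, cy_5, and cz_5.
cx_1 = 9.5
cy_1 = 4
r_1 = 1
h_1 = 4
cx_2 = 6.5
cy_2 = 7
cz_2 = 9.5
cx_3 = 1
cy_3 = 2.5
cz_3 = 9.5
d_3 = 2
h_3 = 2
cx_4 = 7.5
cy_4 = 6
cz_4 = 1.5
w_4 = 2.5
h_4 = 4.5
cx_5 = 7.5
cy_5 = 4
cz_5 = 8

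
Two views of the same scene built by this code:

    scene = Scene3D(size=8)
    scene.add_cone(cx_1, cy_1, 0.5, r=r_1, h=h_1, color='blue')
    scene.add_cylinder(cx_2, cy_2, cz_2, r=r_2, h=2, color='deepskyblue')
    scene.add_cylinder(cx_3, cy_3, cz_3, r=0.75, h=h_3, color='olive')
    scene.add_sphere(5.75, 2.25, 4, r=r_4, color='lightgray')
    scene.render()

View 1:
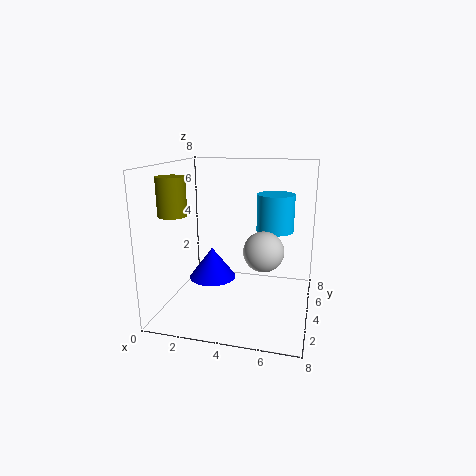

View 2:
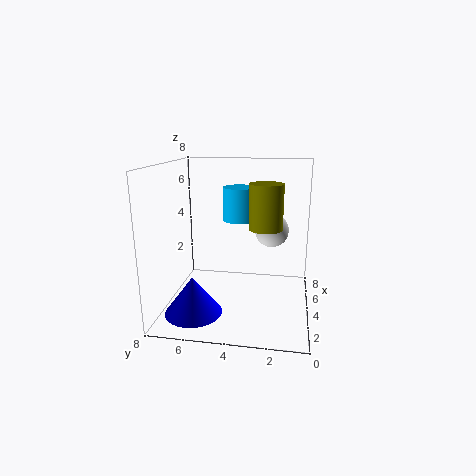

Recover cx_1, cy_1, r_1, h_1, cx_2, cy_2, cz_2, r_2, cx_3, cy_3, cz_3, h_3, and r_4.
cx_1 = 1.75
cy_1 = 6
r_1 = 1.5
h_1 = 2
cx_2 = 6
cy_2 = 4.25
cz_2 = 4.5
r_2 = 1
cx_3 = 1
cy_3 = 2.25
cz_3 = 5.5
h_3 = 2
r_4 = 1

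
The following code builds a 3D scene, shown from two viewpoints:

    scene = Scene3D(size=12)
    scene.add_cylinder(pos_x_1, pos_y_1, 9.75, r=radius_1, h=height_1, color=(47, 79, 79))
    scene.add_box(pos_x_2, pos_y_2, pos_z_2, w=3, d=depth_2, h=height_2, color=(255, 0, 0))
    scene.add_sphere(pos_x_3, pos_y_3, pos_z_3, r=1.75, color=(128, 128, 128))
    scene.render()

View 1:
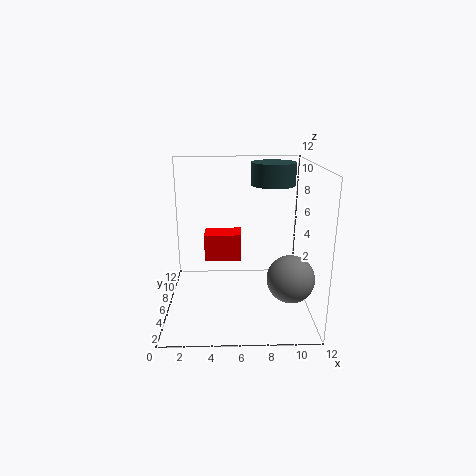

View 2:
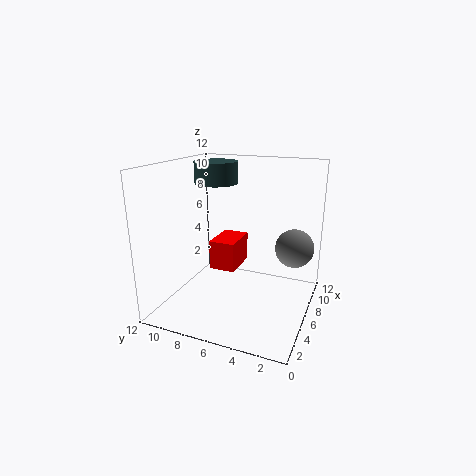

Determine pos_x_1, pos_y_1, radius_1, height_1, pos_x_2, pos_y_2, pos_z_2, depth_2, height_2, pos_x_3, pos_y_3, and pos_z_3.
pos_x_1 = 9.25; pos_y_1 = 9.5; radius_1 = 2; height_1 = 2; pos_x_2 = 3.25; pos_y_2 = 5.25; pos_z_2 = 4.25; depth_2 = 2; height_2 = 2.25; pos_x_3 = 9.75; pos_y_3 = 2; pos_z_3 = 4.25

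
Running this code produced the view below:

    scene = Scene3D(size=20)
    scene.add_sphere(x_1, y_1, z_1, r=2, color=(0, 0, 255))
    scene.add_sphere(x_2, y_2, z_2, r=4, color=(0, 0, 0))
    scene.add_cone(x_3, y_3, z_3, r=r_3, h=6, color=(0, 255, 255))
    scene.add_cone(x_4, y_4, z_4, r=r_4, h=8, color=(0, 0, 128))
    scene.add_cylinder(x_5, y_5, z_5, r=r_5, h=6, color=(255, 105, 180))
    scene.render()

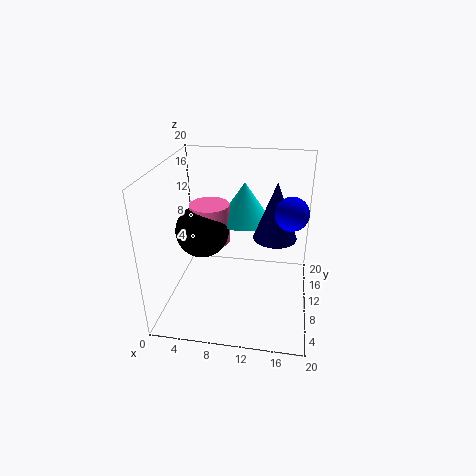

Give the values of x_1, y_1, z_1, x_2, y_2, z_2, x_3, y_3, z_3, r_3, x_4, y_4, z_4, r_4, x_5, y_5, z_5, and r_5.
x_1 = 17; y_1 = 6; z_1 = 16; x_2 = 4; y_2 = 13; z_2 = 9; x_3 = 10; y_3 = 16; z_3 = 10; r_3 = 4; x_4 = 15; y_4 = 11; z_4 = 10; r_4 = 3; x_5 = 5; y_5 = 14; z_5 = 7; r_5 = 3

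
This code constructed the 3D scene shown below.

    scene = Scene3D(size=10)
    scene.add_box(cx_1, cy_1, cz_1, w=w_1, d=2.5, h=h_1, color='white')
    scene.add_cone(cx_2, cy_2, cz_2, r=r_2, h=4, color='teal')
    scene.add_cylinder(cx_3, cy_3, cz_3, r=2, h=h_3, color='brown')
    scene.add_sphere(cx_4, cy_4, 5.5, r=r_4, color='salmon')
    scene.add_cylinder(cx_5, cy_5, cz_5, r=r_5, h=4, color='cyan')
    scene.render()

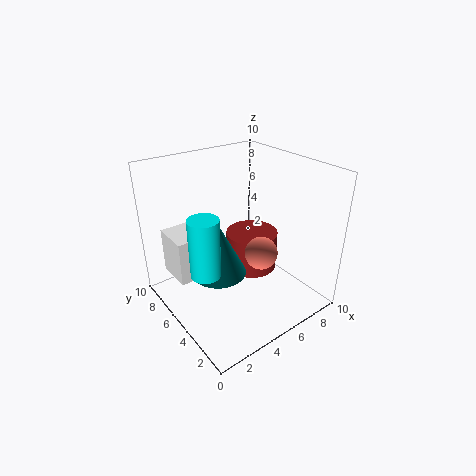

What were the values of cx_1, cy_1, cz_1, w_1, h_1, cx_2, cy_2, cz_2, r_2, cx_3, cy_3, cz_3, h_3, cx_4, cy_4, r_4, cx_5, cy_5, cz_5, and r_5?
cx_1 = 0.5
cy_1 = 5
cz_1 = 3
w_1 = 2.5
h_1 = 3
cx_2 = 4
cy_2 = 6
cz_2 = 2
r_2 = 2
cx_3 = 7.5
cy_3 = 6.5
cz_3 = 1
h_3 = 3
cx_4 = 4.5
cy_4 = 2
r_4 = 1
cx_5 = 2
cy_5 = 4.5
cz_5 = 3.5
r_5 = 1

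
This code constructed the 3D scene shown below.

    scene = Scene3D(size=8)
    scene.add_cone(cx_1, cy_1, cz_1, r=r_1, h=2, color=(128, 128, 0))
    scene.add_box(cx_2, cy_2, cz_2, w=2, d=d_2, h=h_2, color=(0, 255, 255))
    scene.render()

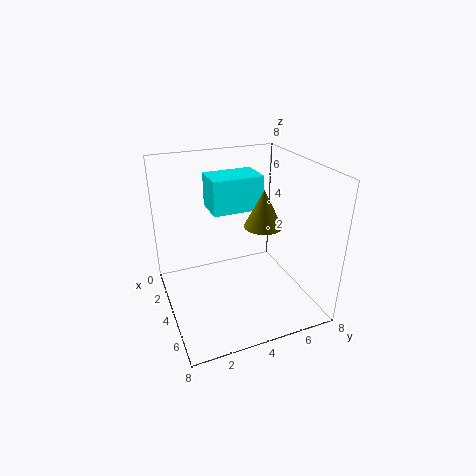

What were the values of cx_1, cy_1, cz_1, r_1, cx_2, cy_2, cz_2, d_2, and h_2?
cx_1 = 5, cy_1 = 5, cz_1 = 5, r_1 = 1, cx_2 = 1, cy_2 = 3, cz_2 = 5, d_2 = 3, h_2 = 2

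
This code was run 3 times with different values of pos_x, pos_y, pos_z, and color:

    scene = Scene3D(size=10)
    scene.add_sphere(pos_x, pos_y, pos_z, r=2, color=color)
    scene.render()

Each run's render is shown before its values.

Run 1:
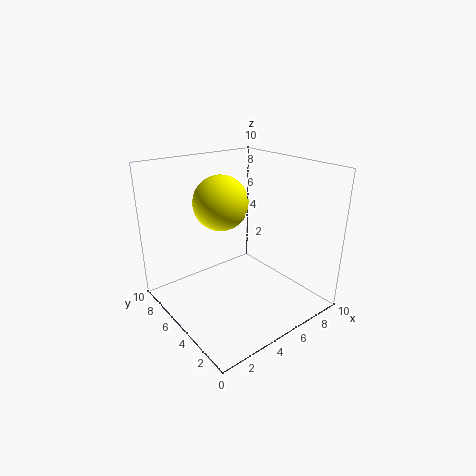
pos_x = 5
pos_y = 7
pos_z = 7
color = 'yellow'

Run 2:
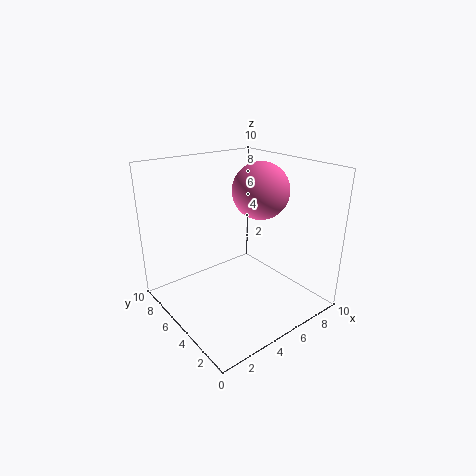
pos_x = 7
pos_y = 5
pos_z = 8
color = 'hotpink'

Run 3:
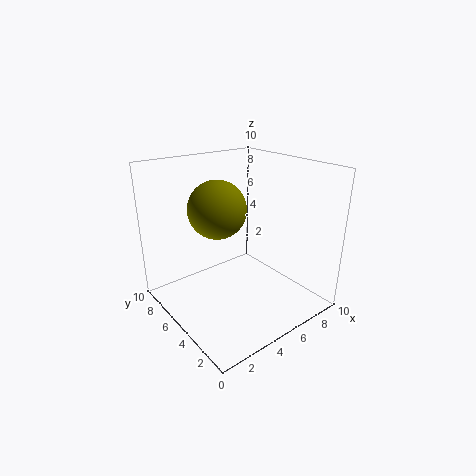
pos_x = 4
pos_y = 6
pos_z = 7
color = 'olive'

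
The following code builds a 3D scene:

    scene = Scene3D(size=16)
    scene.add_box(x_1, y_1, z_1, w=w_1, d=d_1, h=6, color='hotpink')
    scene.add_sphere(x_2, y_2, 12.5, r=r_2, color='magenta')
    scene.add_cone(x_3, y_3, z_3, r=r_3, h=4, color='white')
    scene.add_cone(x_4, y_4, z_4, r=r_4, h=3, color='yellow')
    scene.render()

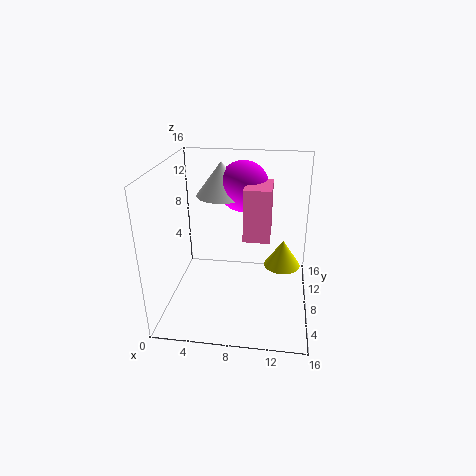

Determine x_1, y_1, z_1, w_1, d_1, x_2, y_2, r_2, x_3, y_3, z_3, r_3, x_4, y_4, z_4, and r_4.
x_1 = 8.5; y_1 = 8; z_1 = 7.5; w_1 = 3; d_1 = 4.5; x_2 = 8; y_2 = 12.5; r_2 = 3; x_3 = 5.5; y_3 = 12; z_3 = 11.5; r_3 = 3; x_4 = 13; y_4 = 8; z_4 = 5; r_4 = 2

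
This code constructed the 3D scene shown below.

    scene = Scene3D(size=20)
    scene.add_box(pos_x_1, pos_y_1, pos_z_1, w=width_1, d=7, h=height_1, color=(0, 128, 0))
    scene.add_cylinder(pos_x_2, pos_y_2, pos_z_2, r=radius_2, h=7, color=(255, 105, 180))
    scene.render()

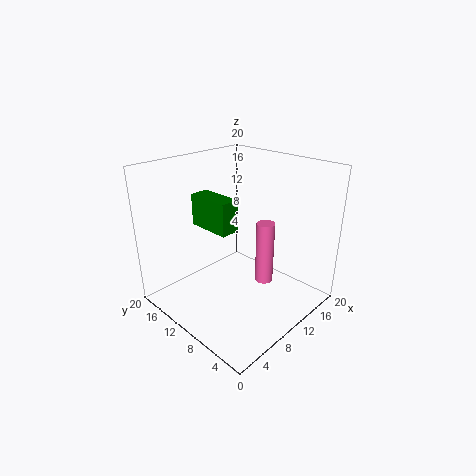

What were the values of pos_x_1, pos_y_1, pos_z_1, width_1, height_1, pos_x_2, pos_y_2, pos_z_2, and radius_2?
pos_x_1 = 10
pos_y_1 = 13
pos_z_1 = 9
width_1 = 3
height_1 = 5
pos_x_2 = 6
pos_y_2 = 2
pos_z_2 = 9
radius_2 = 1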